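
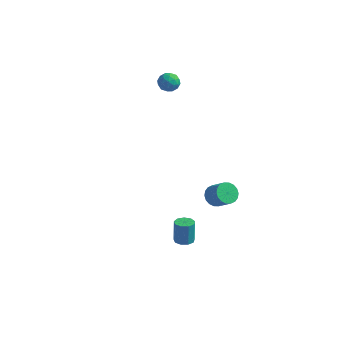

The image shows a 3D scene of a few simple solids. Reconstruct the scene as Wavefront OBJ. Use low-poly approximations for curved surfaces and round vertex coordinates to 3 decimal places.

v -2.364 4.624 3.936
v -1.834 4.211 3.763
v -3.066 3.749 3.877
v -2.536 3.336 3.704
v -2.575 3.599 4.344
v -2.142 4.14 4.381
v -2.758 3.82 3.259
v -2.325 4.361 3.296
v -2.078 3.714 3.344
v -1.965 3.578 4.016
v -2.935 4.382 3.624
v -2.822 4.246 4.296
v -2.038 4.494 3.855
v -2.862 3.466 3.785
v -2.886 3.621 4.162
v -2.574 3.378 4.06
v -2.219 4.453 4.218
v -1.907 4.21 4.117
v -2.343 3.85 4.458
v -2.993 3.75 3.523
v -2.681 3.507 3.422
v -2.326 4.582 3.58
v -2.014 4.339 3.478
v -2.557 4.11 3.182
v -1.869 3.959 3.507
v -2.281 3.445 3.472
v -2.412 3.73 3.211
v -2.157 4.047 3.232
v -1.803 3.879 3.902
v -2.215 3.365 3.867
v -2.239 3.52 4.243
v -1.984 3.838 4.265
v -1.946 3.587 3.655
v -2.685 4.595 3.773
v -3.097 4.081 3.738
v -2.916 4.122 3.375
v -2.661 4.44 3.397
v -2.619 4.515 4.168
v -3.031 4.001 4.133
v -2.743 3.913 4.408
v -2.488 4.23 4.429
v -2.954 4.373 3.985
v 2.517 -3.241 -2.751
v 2.951 -2.872 -2.776
v 2.857 -2.67 -1.434
v 2.423 -3.039 -1.409
v 2.613 -2.684 -2.828
v 2.519 -2.483 -1.486
v 2.23 -2.757 -2.843
v 2.136 -2.556 -1.502
v 1.981 -3.056 -2.816
v 1.888 -2.855 -1.474
v 1.984 -3.442 -2.758
v 1.89 -3.24 -1.416
v 2.235 -3.733 -2.697
v 2.141 -3.532 -1.355
v 2.618 -3.794 -2.661
v 2.525 -3.593 -1.319
v 2.954 -3.596 -2.667
v 2.861 -3.395 -1.325
v 3.085 -3.232 -2.712
v 2.992 -3.031 -1.371
v 1.037 3.167 -4.267
v 1.45 3.723 -4.529
v 2.375 3.429 -3.694
v 1.963 2.873 -3.433
v 1.277 3.867 -4.287
v 2.203 3.573 -3.453
v 1.058 3.871 -4.042
v 1.983 3.578 -3.208
v 0.834 3.737 -3.841
v 1.759 3.443 -3.007
v 0.651 3.489 -3.725
v 1.576 3.196 -2.891
v 0.544 3.178 -3.716
v 1.469 2.884 -2.882
v 0.535 2.864 -3.816
v 1.46 2.571 -2.982
v 0.625 2.611 -4.006
v 1.55 2.317 -3.171
v 0.797 2.467 -4.247
v 1.723 2.173 -3.413
v 1.017 2.462 -4.492
v 1.942 2.169 -3.658
v 1.241 2.597 -4.693
v 2.166 2.303 -3.859
v 1.424 2.844 -4.809
v 2.349 2.551 -3.975
v 1.531 3.156 -4.818
v 2.456 2.862 -3.984
v 1.54 3.469 -4.718
v 2.465 3.176 -3.884
f 1 38 17
f 38 12 41
f 17 41 6
f 38 41 17
f 1 17 13
f 17 6 18
f 13 18 2
f 17 18 13
f 1 13 22
f 13 2 23
f 22 23 8
f 13 23 22
f 1 22 34
f 22 8 37
f 34 37 11
f 22 37 34
f 1 34 38
f 34 11 42
f 38 42 12
f 34 42 38
f 2 18 29
f 18 6 32
f 29 32 10
f 18 32 29
f 6 41 19
f 41 12 40
f 19 40 5
f 41 40 19
f 12 42 39
f 42 11 35
f 39 35 3
f 42 35 39
f 11 37 36
f 37 8 24
f 36 24 7
f 37 24 36
f 8 23 28
f 23 2 25
f 28 25 9
f 23 25 28
f 4 30 16
f 30 10 31
f 16 31 5
f 30 31 16
f 4 16 14
f 16 5 15
f 14 15 3
f 16 15 14
f 4 14 21
f 14 3 20
f 21 20 7
f 14 20 21
f 4 21 26
f 21 7 27
f 26 27 9
f 21 27 26
f 4 26 30
f 26 9 33
f 30 33 10
f 26 33 30
f 5 31 19
f 31 10 32
f 19 32 6
f 31 32 19
f 3 15 39
f 15 5 40
f 39 40 12
f 15 40 39
f 7 20 36
f 20 3 35
f 36 35 11
f 20 35 36
f 9 27 28
f 27 7 24
f 28 24 8
f 27 24 28
f 10 33 29
f 33 9 25
f 29 25 2
f 33 25 29
f 44 43 47
f 44 47 45
f 45 47 48
f 45 48 46
f 47 43 49
f 47 49 48
f 48 49 50
f 48 50 46
f 49 43 51
f 49 51 50
f 50 51 52
f 50 52 46
f 51 43 53
f 51 53 52
f 52 53 54
f 52 54 46
f 53 43 55
f 53 55 54
f 54 55 56
f 54 56 46
f 55 43 57
f 55 57 56
f 56 57 58
f 56 58 46
f 57 43 59
f 57 59 58
f 58 59 60
f 58 60 46
f 59 43 61
f 59 61 60
f 60 61 62
f 60 62 46
f 61 43 44
f 61 44 62
f 62 44 45
f 62 45 46
f 64 63 67
f 64 67 65
f 65 67 68
f 65 68 66
f 67 63 69
f 67 69 68
f 68 69 70
f 68 70 66
f 69 63 71
f 69 71 70
f 70 71 72
f 70 72 66
f 71 63 73
f 71 73 72
f 72 73 74
f 72 74 66
f 73 63 75
f 73 75 74
f 74 75 76
f 74 76 66
f 75 63 77
f 75 77 76
f 76 77 78
f 76 78 66
f 77 63 79
f 77 79 78
f 78 79 80
f 78 80 66
f 79 63 81
f 79 81 80
f 80 81 82
f 80 82 66
f 81 63 83
f 81 83 82
f 82 83 84
f 82 84 66
f 83 63 85
f 83 85 84
f 84 85 86
f 84 86 66
f 85 63 87
f 85 87 86
f 86 87 88
f 86 88 66
f 87 63 89
f 87 89 88
f 88 89 90
f 88 90 66
f 89 63 91
f 89 91 90
f 90 91 92
f 90 92 66
f 91 63 64
f 91 64 92
f 92 64 65
f 92 65 66



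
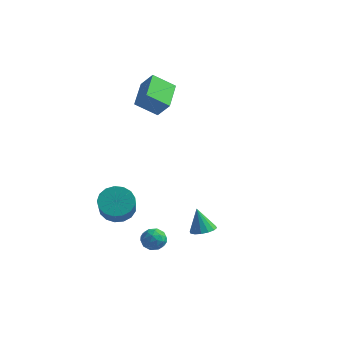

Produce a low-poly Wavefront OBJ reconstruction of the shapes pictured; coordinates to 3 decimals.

v -4.01 1.649 3.534
v -3.231 1.62 4.473
v -4.645 3.476 4.117
v -3.865 3.447 5.055
v -2.915 2.313 2.645
v -2.135 2.284 3.583
v -3.549 4.14 3.227
v -2.77 4.111 4.166
v 3.305 -3.941 -1.187
v 3.978 -4.03 -0.948
v 2.835 -3.799 0.187
v 3.942 -3.663 -0.998
v 3.735 -3.37 -1.099
v 3.413 -3.23 -1.224
v 3.062 -3.281 -1.339
v 2.776 -3.508 -1.413
v 2.632 -3.852 -1.427
v 2.668 -4.219 -1.376
v 2.876 -4.512 -1.275
v 3.198 -4.652 -1.151
v 3.549 -4.601 -1.036
v 3.834 -4.374 -0.962
v -3.233 -1.593 -2.779
v -2.778 -0.807 -2.293
v -2.072 -2.082 -0.894
v -2.527 -2.867 -1.381
v -3.226 -0.829 -2.088
v -2.52 -2.104 -0.689
v -3.675 -1.027 -2.041
v -2.969 -2.302 -0.642
v -4.023 -1.354 -2.163
v -3.317 -2.629 -0.764
v -4.19 -1.736 -2.427
v -3.484 -3.011 -1.028
v -4.138 -2.084 -2.771
v -3.432 -3.359 -1.372
v -3.878 -2.321 -3.117
v -3.172 -3.596 -1.719
v -3.471 -2.39 -3.386
v -2.765 -3.665 -1.987
v -3.009 -2.277 -3.516
v -2.303 -3.552 -2.117
v -2.598 -2.007 -3.477
v -1.893 -3.282 -2.078
v -2.333 -1.642 -3.278
v -1.627 -2.917 -1.879
v -2.274 -1.266 -2.965
v -1.568 -2.54 -1.566
v -2.435 -0.964 -2.61
v -1.729 -2.239 -1.211
v -0.287 -3.012 -2.791
v 0.27 -2.753 -3.234
v -0.09 -4.147 -3.206
v 0.467 -3.888 -3.649
v 0.554 -3.896 -2.897
v 0.432 -3.194 -2.64
v -0.252 -3.706 -3.8
v -0.374 -3.004 -3.543
v 0.292 -3.182 -3.857
v 0.79 -3.299 -3.299
v -0.61 -3.601 -3.141
v -0.112 -3.718 -2.583
v -0.026 -2.783 -2.976
v 0.206 -4.117 -3.464
v 0.257 -4.122 -3.022
v 0.585 -3.97 -3.282
v 0.069 -3.042 -2.627
v 0.396 -2.89 -2.887
v 0.563 -3.562 -2.689
v -0.216 -4.01 -3.553
v 0.111 -3.858 -3.813
v -0.405 -2.93 -3.158
v -0.077 -2.778 -3.418
v -0.383 -3.338 -3.751
v 0.314 -2.883 -3.602
v 0.431 -3.55 -3.846
v 0.008 -3.443 -3.935
v -0.064 -3.03 -3.784
v 0.607 -2.952 -3.274
v 0.723 -3.619 -3.518
v 0.774 -3.623 -3.076
v 0.702 -3.211 -2.925
v 0.62 -3.204 -3.641
v -0.543 -3.281 -2.922
v -0.427 -3.948 -3.166
v -0.522 -3.689 -3.515
v -0.594 -3.277 -3.364
v -0.251 -3.35 -2.594
v -0.134 -4.017 -2.838
v 0.244 -3.87 -2.656
v 0.172 -3.457 -2.505
v -0.44 -3.696 -2.799
f 2 4 1
f 5 2 1
f 1 4 3
f 3 5 1
f 2 8 4
f 6 2 5
f 6 8 2
f 4 8 3
f 7 5 3
f 3 8 7
f 7 6 5
f 8 6 7
f 10 9 12
f 10 12 11
f 12 9 13
f 12 13 11
f 13 9 14
f 13 14 11
f 14 9 15
f 14 15 11
f 15 9 16
f 15 16 11
f 16 9 17
f 16 17 11
f 17 9 18
f 17 18 11
f 18 9 19
f 18 19 11
f 19 9 20
f 19 20 11
f 20 9 21
f 20 21 11
f 21 9 22
f 21 22 11
f 22 9 10
f 22 10 11
f 24 23 27
f 24 27 25
f 25 27 28
f 25 28 26
f 27 23 29
f 27 29 28
f 28 29 30
f 28 30 26
f 29 23 31
f 29 31 30
f 30 31 32
f 30 32 26
f 31 23 33
f 31 33 32
f 32 33 34
f 32 34 26
f 33 23 35
f 33 35 34
f 34 35 36
f 34 36 26
f 35 23 37
f 35 37 36
f 36 37 38
f 36 38 26
f 37 23 39
f 37 39 38
f 38 39 40
f 38 40 26
f 39 23 41
f 39 41 40
f 40 41 42
f 40 42 26
f 41 23 43
f 41 43 42
f 42 43 44
f 42 44 26
f 43 23 45
f 43 45 44
f 44 45 46
f 44 46 26
f 45 23 47
f 45 47 46
f 46 47 48
f 46 48 26
f 47 23 49
f 47 49 48
f 48 49 50
f 48 50 26
f 49 23 24
f 49 24 50
f 50 24 25
f 50 25 26
f 51 88 67
f 88 62 91
f 67 91 56
f 88 91 67
f 51 67 63
f 67 56 68
f 63 68 52
f 67 68 63
f 51 63 72
f 63 52 73
f 72 73 58
f 63 73 72
f 51 72 84
f 72 58 87
f 84 87 61
f 72 87 84
f 51 84 88
f 84 61 92
f 88 92 62
f 84 92 88
f 52 68 79
f 68 56 82
f 79 82 60
f 68 82 79
f 56 91 69
f 91 62 90
f 69 90 55
f 91 90 69
f 62 92 89
f 92 61 85
f 89 85 53
f 92 85 89
f 61 87 86
f 87 58 74
f 86 74 57
f 87 74 86
f 58 73 78
f 73 52 75
f 78 75 59
f 73 75 78
f 54 80 66
f 80 60 81
f 66 81 55
f 80 81 66
f 54 66 64
f 66 55 65
f 64 65 53
f 66 65 64
f 54 64 71
f 64 53 70
f 71 70 57
f 64 70 71
f 54 71 76
f 71 57 77
f 76 77 59
f 71 77 76
f 54 76 80
f 76 59 83
f 80 83 60
f 76 83 80
f 55 81 69
f 81 60 82
f 69 82 56
f 81 82 69
f 53 65 89
f 65 55 90
f 89 90 62
f 65 90 89
f 57 70 86
f 70 53 85
f 86 85 61
f 70 85 86
f 59 77 78
f 77 57 74
f 78 74 58
f 77 74 78
f 60 83 79
f 83 59 75
f 79 75 52
f 83 75 79



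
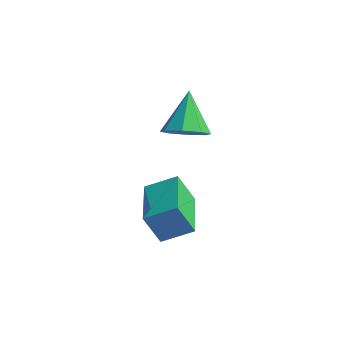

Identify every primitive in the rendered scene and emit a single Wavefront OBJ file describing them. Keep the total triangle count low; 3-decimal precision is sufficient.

v 0.407 -3.463 -1.186
v 0.238 -3.844 -0.354
v -0.884 -2.516 -1.013
v -1.053 -2.898 -0.182
v 0.913 -2.842 -0.798
v 0.744 -3.224 0.033
v -0.378 -1.896 -0.626
v -0.547 -2.277 0.206
v -2.545 -0.584 0.351
v -2.088 -0.122 0.358
v -3.075 -0.076 1.509
v -2.496 0.018 0.11
v -2.933 -0.195 0.003
v -3.143 -0.636 0.101
v -3.002 -1.046 0.345
v -2.594 -1.185 0.593
v -2.157 -0.972 0.699
v -1.948 -0.532 0.602
f 2 4 1
f 5 2 1
f 1 4 3
f 3 5 1
f 2 8 4
f 6 2 5
f 6 8 2
f 4 8 3
f 7 5 3
f 3 8 7
f 7 6 5
f 8 6 7
f 10 9 12
f 10 12 11
f 12 9 13
f 12 13 11
f 13 9 14
f 13 14 11
f 14 9 15
f 14 15 11
f 15 9 16
f 15 16 11
f 16 9 17
f 16 17 11
f 17 9 18
f 17 18 11
f 18 9 10
f 18 10 11



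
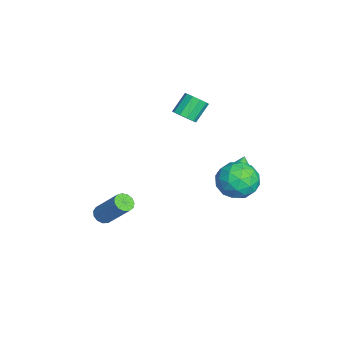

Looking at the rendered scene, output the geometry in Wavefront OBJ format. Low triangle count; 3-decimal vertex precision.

v 0.341 -4.019 -4.356
v 0.821 -4.298 -4.43
v 1.679 -3.239 -2.859
v 1.199 -2.961 -2.784
v 0.838 -4.041 -4.613
v 1.696 -2.982 -3.042
v 0.697 -3.777 -4.713
v 1.555 -2.718 -3.142
v 0.443 -3.59 -4.701
v 1.301 -2.531 -3.129
v 0.156 -3.54 -4.578
v 1.015 -2.481 -3.007
v -0.071 -3.642 -4.385
v 0.787 -2.583 -2.814
v -0.168 -3.863 -4.183
v 0.69 -2.805 -2.611
v -0.104 -4.135 -4.035
v 0.755 -3.076 -2.464
v 0.102 -4.369 -3.989
v 0.96 -3.311 -2.418
v 0.384 -4.493 -4.06
v 1.242 -3.434 -2.489
v 0.652 -4.466 -4.224
v 1.51 -3.407 -2.653
v -0.945 2.56 -2.649
v -0.152 3.218 -2.509
v -1.455 2.92 -1.451
v -0.497 3.494 -2.738
v -0.944 3.556 -2.947
v -1.392 3.391 -3.088
v -1.737 3.035 -3.128
v -1.901 2.57 -3.058
v -1.846 2.103 -2.895
v -1.585 1.741 -2.675
v -1.177 1.566 -2.449
v -0.716 1.62 -2.269
v -0.308 1.888 -2.176
v -0.045 2.311 -2.191
v 0.011 2.791 -2.311
v -1.147 -0.056 1.704
v -0.658 0.386 1.734
v -1.284 1.018 2.626
v -1.773 0.576 2.596
v -0.926 0.514 1.455
v -1.553 1.146 2.347
v -1.279 0.424 1.271
v -1.905 1.056 2.163
v -1.581 0.151 1.252
v -2.208 0.783 2.144
v -1.717 -0.201 1.406
v -2.344 0.431 2.298
v -1.636 -0.498 1.674
v -2.262 0.134 2.566
v -1.367 -0.626 1.953
v -1.994 0.006 2.845
v -1.015 -0.536 2.137
v -1.641 0.096 3.029
v -0.712 -0.263 2.156
v -1.339 0.369 3.048
v -0.576 0.089 2.002
v -1.203 0.721 2.894
v 1.201 2.873 -1.061
v 2.156 3.446 -0.839
v 1.944 1.354 -0.341
v 2.899 1.927 -0.119
v 1.949 2.161 0.458
v 1.49 3.099 0.013
v 2.61 1.701 -1.193
v 2.151 2.639 -1.638
v 3.027 2.721 -0.921
v 2.619 3.005 0.1
v 1.481 1.795 -1.28
v 1.073 2.079 -0.259
v 1.613 3.293 -1.013
v 2.487 1.507 -0.167
v 1.928 1.645 0.172
v 2.49 1.981 0.303
v 1.222 3.089 -0.512
v 1.783 3.426 -0.382
v 1.662 2.67 0.381
v 2.317 1.374 -0.798
v 2.878 1.711 -0.668
v 1.61 2.819 -1.483
v 2.172 3.155 -1.352
v 2.438 2.13 -1.561
v 2.687 3.203 -0.931
v 3.123 2.311 -0.507
v 2.953 2.178 -1.139
v 2.683 2.729 -1.401
v 2.447 3.37 -0.331
v 2.883 2.478 0.093
v 2.325 2.615 0.432
v 2.055 3.167 0.17
v 2.958 2.945 -0.379
v 1.217 2.322 -1.273
v 1.653 1.43 -0.849
v 2.045 1.633 -1.35
v 1.775 2.185 -1.612
v 0.977 2.489 -0.673
v 1.413 1.597 -0.249
v 1.417 2.071 0.221
v 1.147 2.622 -0.041
v 1.142 1.855 -0.801
f 2 1 5
f 2 5 3
f 3 5 6
f 3 6 4
f 5 1 7
f 5 7 6
f 6 7 8
f 6 8 4
f 7 1 9
f 7 9 8
f 8 9 10
f 8 10 4
f 9 1 11
f 9 11 10
f 10 11 12
f 10 12 4
f 11 1 13
f 11 13 12
f 12 13 14
f 12 14 4
f 13 1 15
f 13 15 14
f 14 15 16
f 14 16 4
f 15 1 17
f 15 17 16
f 16 17 18
f 16 18 4
f 17 1 19
f 17 19 18
f 18 19 20
f 18 20 4
f 19 1 21
f 19 21 20
f 20 21 22
f 20 22 4
f 21 1 23
f 21 23 22
f 22 23 24
f 22 24 4
f 23 1 2
f 23 2 24
f 24 2 3
f 24 3 4
f 26 25 28
f 26 28 27
f 28 25 29
f 28 29 27
f 29 25 30
f 29 30 27
f 30 25 31
f 30 31 27
f 31 25 32
f 31 32 27
f 32 25 33
f 32 33 27
f 33 25 34
f 33 34 27
f 34 25 35
f 34 35 27
f 35 25 36
f 35 36 27
f 36 25 37
f 36 37 27
f 37 25 38
f 37 38 27
f 38 25 39
f 38 39 27
f 39 25 26
f 39 26 27
f 41 40 44
f 41 44 42
f 42 44 45
f 42 45 43
f 44 40 46
f 44 46 45
f 45 46 47
f 45 47 43
f 46 40 48
f 46 48 47
f 47 48 49
f 47 49 43
f 48 40 50
f 48 50 49
f 49 50 51
f 49 51 43
f 50 40 52
f 50 52 51
f 51 52 53
f 51 53 43
f 52 40 54
f 52 54 53
f 53 54 55
f 53 55 43
f 54 40 56
f 54 56 55
f 55 56 57
f 55 57 43
f 56 40 58
f 56 58 57
f 57 58 59
f 57 59 43
f 58 40 60
f 58 60 59
f 59 60 61
f 59 61 43
f 60 40 41
f 60 41 61
f 61 41 42
f 61 42 43
f 62 99 78
f 99 73 102
f 78 102 67
f 99 102 78
f 62 78 74
f 78 67 79
f 74 79 63
f 78 79 74
f 62 74 83
f 74 63 84
f 83 84 69
f 74 84 83
f 62 83 95
f 83 69 98
f 95 98 72
f 83 98 95
f 62 95 99
f 95 72 103
f 99 103 73
f 95 103 99
f 63 79 90
f 79 67 93
f 90 93 71
f 79 93 90
f 67 102 80
f 102 73 101
f 80 101 66
f 102 101 80
f 73 103 100
f 103 72 96
f 100 96 64
f 103 96 100
f 72 98 97
f 98 69 85
f 97 85 68
f 98 85 97
f 69 84 89
f 84 63 86
f 89 86 70
f 84 86 89
f 65 91 77
f 91 71 92
f 77 92 66
f 91 92 77
f 65 77 75
f 77 66 76
f 75 76 64
f 77 76 75
f 65 75 82
f 75 64 81
f 82 81 68
f 75 81 82
f 65 82 87
f 82 68 88
f 87 88 70
f 82 88 87
f 65 87 91
f 87 70 94
f 91 94 71
f 87 94 91
f 66 92 80
f 92 71 93
f 80 93 67
f 92 93 80
f 64 76 100
f 76 66 101
f 100 101 73
f 76 101 100
f 68 81 97
f 81 64 96
f 97 96 72
f 81 96 97
f 70 88 89
f 88 68 85
f 89 85 69
f 88 85 89
f 71 94 90
f 94 70 86
f 90 86 63
f 94 86 90



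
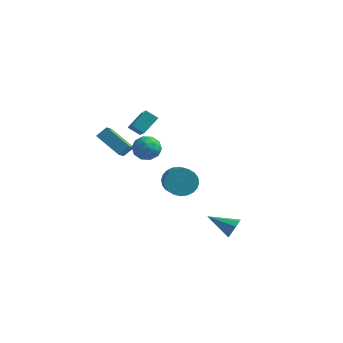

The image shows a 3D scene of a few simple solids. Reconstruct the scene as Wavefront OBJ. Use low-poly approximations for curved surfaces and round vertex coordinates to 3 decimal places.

v -1.029 -2.191 3.467
v -0.225 -1.966 3.785
v -0.855 -3.534 3.975
v -0.051 -3.309 4.293
v -0.789 -2.967 4.663
v -0.897 -2.137 4.349
v -0.183 -3.363 3.411
v -0.291 -2.533 3.097
v 0.298 -2.69 3.751
v -0.077 -2.446 4.524
v -1.003 -3.054 3.236
v -1.378 -2.81 4.009
v -0.643 -1.961 3.581
v -0.437 -3.539 4.179
v -0.871 -3.338 4.396
v -0.399 -3.206 4.583
v -1.037 -2.062 3.912
v -0.565 -1.929 4.1
v -0.896 -2.517 4.616
v -0.515 -3.571 3.66
v -0.043 -3.438 3.848
v -0.681 -2.294 3.177
v -0.209 -2.162 3.364
v -0.184 -2.983 3.144
v 0.138 -2.254 3.748
v 0.24 -3.043 4.047
v 0.162 -3.075 3.528
v 0.099 -2.587 3.344
v -0.083 -2.11 4.203
v 0.02 -2.899 4.502
v -0.414 -2.699 4.719
v -0.477 -2.211 4.534
v 0.225 -2.536 4.183
v -1.1 -2.601 3.258
v -0.997 -3.39 3.557
v -0.603 -3.289 3.226
v -0.666 -2.801 3.041
v -1.32 -2.457 3.713
v -1.218 -3.246 4.012
v -1.179 -2.913 4.416
v -1.242 -2.425 4.232
v -1.305 -2.964 3.577
v -0.54 0.894 -0.704
v -0.051 0.693 -1.553
v 0.949 -0.714 -0.645
v 0.46 -0.514 0.204
v 0.182 0.962 -1.393
v 1.182 -0.445 -0.485
v 0.305 1.22 -1.127
v 1.305 -0.187 -0.22
v 0.3 1.429 -0.798
v 1.299 0.022 0.11
v 0.166 1.556 -0.454
v 1.166 0.149 0.454
v -0.075 1.582 -0.148
v 0.925 0.175 0.76
v -0.386 1.504 0.073
v 0.613 0.097 0.981
v -0.721 1.332 0.176
v 0.278 -0.075 1.084
v -1.029 1.094 0.145
v -0.029 -0.313 1.053
v -1.262 0.825 -0.015
v -0.262 -0.582 0.893
v -1.385 0.567 -0.28
v -0.385 -0.84 0.627
v -1.379 0.358 -0.61
v -0.38 -1.049 0.298
v -1.246 0.231 -0.954
v -0.246 -1.176 -0.046
v -1.005 0.205 -1.26
v -0.005 -1.202 -0.352
v -0.693 0.283 -1.481
v 0.306 -1.124 -0.573
v -0.358 0.455 -1.584
v 0.641 -0.952 -0.676
v -3.113 -1.517 1.992
v -4.791 -1.217 2.939
v -3.3 -0.654 1.387
v -4.978 -0.355 2.334
v -2.702 -1.025 2.566
v -4.38 -0.726 3.513
v -2.889 -0.163 1.961
v -4.567 0.137 2.908
v -4.727 2.243 1.969
v -3.698 0.979 3.039
v -4.366 3.27 2.834
v -3.337 2.006 3.904
v -3.983 2.414 1.456
v -2.954 1.15 2.526
v -3.622 3.441 2.321
v -2.593 2.177 3.391
v 4.366 -1.471 -1.977
v 4.661 -1.899 -1.479
v 2.794 -1.749 -1.283
v 4.65 -1.434 -1.317
v 4.506 -0.986 -1.463
v 4.297 -0.765 -1.85
v 4.119 -0.875 -2.297
v 4.057 -1.263 -2.593
v 4.139 -1.749 -2.601
v 4.328 -2.104 -2.317
v 4.534 -2.163 -1.874
f 1 38 17
f 38 12 41
f 17 41 6
f 38 41 17
f 1 17 13
f 17 6 18
f 13 18 2
f 17 18 13
f 1 13 22
f 13 2 23
f 22 23 8
f 13 23 22
f 1 22 34
f 22 8 37
f 34 37 11
f 22 37 34
f 1 34 38
f 34 11 42
f 38 42 12
f 34 42 38
f 2 18 29
f 18 6 32
f 29 32 10
f 18 32 29
f 6 41 19
f 41 12 40
f 19 40 5
f 41 40 19
f 12 42 39
f 42 11 35
f 39 35 3
f 42 35 39
f 11 37 36
f 37 8 24
f 36 24 7
f 37 24 36
f 8 23 28
f 23 2 25
f 28 25 9
f 23 25 28
f 4 30 16
f 30 10 31
f 16 31 5
f 30 31 16
f 4 16 14
f 16 5 15
f 14 15 3
f 16 15 14
f 4 14 21
f 14 3 20
f 21 20 7
f 14 20 21
f 4 21 26
f 21 7 27
f 26 27 9
f 21 27 26
f 4 26 30
f 26 9 33
f 30 33 10
f 26 33 30
f 5 31 19
f 31 10 32
f 19 32 6
f 31 32 19
f 3 15 39
f 15 5 40
f 39 40 12
f 15 40 39
f 7 20 36
f 20 3 35
f 36 35 11
f 20 35 36
f 9 27 28
f 27 7 24
f 28 24 8
f 27 24 28
f 10 33 29
f 33 9 25
f 29 25 2
f 33 25 29
f 44 43 47
f 44 47 45
f 45 47 48
f 45 48 46
f 47 43 49
f 47 49 48
f 48 49 50
f 48 50 46
f 49 43 51
f 49 51 50
f 50 51 52
f 50 52 46
f 51 43 53
f 51 53 52
f 52 53 54
f 52 54 46
f 53 43 55
f 53 55 54
f 54 55 56
f 54 56 46
f 55 43 57
f 55 57 56
f 56 57 58
f 56 58 46
f 57 43 59
f 57 59 58
f 58 59 60
f 58 60 46
f 59 43 61
f 59 61 60
f 60 61 62
f 60 62 46
f 61 43 63
f 61 63 62
f 62 63 64
f 62 64 46
f 63 43 65
f 63 65 64
f 64 65 66
f 64 66 46
f 65 43 67
f 65 67 66
f 66 67 68
f 66 68 46
f 67 43 69
f 67 69 68
f 68 69 70
f 68 70 46
f 69 43 71
f 69 71 70
f 70 71 72
f 70 72 46
f 71 43 73
f 71 73 72
f 72 73 74
f 72 74 46
f 73 43 75
f 73 75 74
f 74 75 76
f 74 76 46
f 75 43 44
f 75 44 76
f 76 44 45
f 76 45 46
f 78 80 77
f 81 78 77
f 77 80 79
f 79 81 77
f 78 84 80
f 82 78 81
f 82 84 78
f 80 84 79
f 83 81 79
f 79 84 83
f 83 82 81
f 84 82 83
f 86 88 85
f 89 86 85
f 85 88 87
f 87 89 85
f 86 92 88
f 90 86 89
f 90 92 86
f 88 92 87
f 91 89 87
f 87 92 91
f 91 90 89
f 92 90 91
f 94 93 96
f 94 96 95
f 96 93 97
f 96 97 95
f 97 93 98
f 97 98 95
f 98 93 99
f 98 99 95
f 99 93 100
f 99 100 95
f 100 93 101
f 100 101 95
f 101 93 102
f 101 102 95
f 102 93 103
f 102 103 95
f 103 93 94
f 103 94 95



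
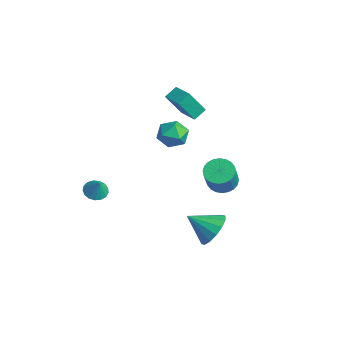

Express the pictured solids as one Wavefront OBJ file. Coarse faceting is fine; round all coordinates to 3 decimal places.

v -2.834 1.661 1.718
v -2.928 0.739 3.215
v -2.99 2.385 2.155
v -3.084 1.464 3.651
v -1.636 1.816 1.889
v -1.73 0.895 3.385
v -1.792 2.541 2.325
v -1.886 1.619 3.822
v -1.433 1.029 1.227
v -0.583 0.695 1.022
v -1.677 -0.155 2.138
v -0.827 -0.489 1.933
v -0.913 0.291 2.443
v -0.762 1.023 1.88
v -1.498 -0.483 1.28
v -1.347 0.249 0.717
v -0.623 -0.239 1.055
v -0.262 0.239 1.773
v -1.998 0.301 1.387
v -1.637 0.779 2.105
v -3.484 -3.117 -3.374
v -2.953 -2.77 -3.669
v -2.976 -3.123 -2.466
v -3.153 -2.527 -3.555
v -3.43 -2.419 -3.399
v -3.719 -2.471 -3.237
v -3.954 -2.671 -3.107
v -4.081 -2.973 -3.038
v -4.072 -3.308 -3.045
v -3.928 -3.599 -3.128
v -3.683 -3.779 -3.267
v -3.392 -3.808 -3.43
v -3.122 -3.679 -3.581
v -2.935 -3.42 -3.684
v -2.874 -3.092 -3.716
v -1.116 3.248 -3.169
v -0.702 2.629 -3.618
v -0.011 2.032 -2.161
v -0.424 2.652 -1.711
v -0.473 2.879 -3.625
v 0.218 2.283 -2.167
v -0.342 3.186 -3.561
v 0.349 2.589 -2.104
v -0.328 3.502 -3.438
v 0.363 2.905 -1.981
v -0.435 3.779 -3.274
v 0.256 3.183 -1.817
v -0.645 3.976 -3.094
v 0.046 3.38 -1.636
v -0.927 4.062 -2.926
v -0.236 3.465 -1.468
v -1.237 4.024 -2.794
v -0.546 3.427 -1.336
v -1.529 3.868 -2.719
v -0.838 3.271 -1.262
v -1.758 3.617 -2.713
v -1.067 3.021 -1.255
v -1.889 3.311 -2.776
v -1.198 2.714 -1.319
v -1.903 2.995 -2.899
v -1.212 2.398 -1.442
v -1.796 2.717 -3.063
v -1.105 2.121 -1.606
v -1.586 2.52 -3.244
v -0.895 1.924 -1.786
v -1.304 2.435 -3.412
v -0.613 1.838 -1.954
v -0.994 2.473 -3.544
v -0.303 1.876 -2.086
v 2.209 0.932 -3.971
v 3.157 0.594 -3.551
v 1.391 -0.192 -3.029
v 2.984 1.007 -3.208
v 2.604 1.4 -3.069
v 2.118 1.668 -3.172
v 1.657 1.739 -3.489
v 1.343 1.593 -3.935
v 1.262 1.271 -4.39
v 1.434 0.858 -4.734
v 1.815 0.465 -4.873
v 2.3 0.197 -4.77
v 2.762 0.126 -4.453
v 3.075 0.272 -4.007
f 2 4 1
f 5 2 1
f 1 4 3
f 3 5 1
f 2 8 4
f 6 2 5
f 6 8 2
f 4 8 3
f 7 5 3
f 3 8 7
f 7 6 5
f 8 6 7
f 9 20 14
f 9 14 10
f 9 10 16
f 9 16 19
f 9 19 20
f 10 14 18
f 14 20 13
f 20 19 11
f 19 16 15
f 16 10 17
f 12 18 13
f 12 13 11
f 12 11 15
f 12 15 17
f 12 17 18
f 13 18 14
f 11 13 20
f 15 11 19
f 17 15 16
f 18 17 10
f 22 21 24
f 22 24 23
f 24 21 25
f 24 25 23
f 25 21 26
f 25 26 23
f 26 21 27
f 26 27 23
f 27 21 28
f 27 28 23
f 28 21 29
f 28 29 23
f 29 21 30
f 29 30 23
f 30 21 31
f 30 31 23
f 31 21 32
f 31 32 23
f 32 21 33
f 32 33 23
f 33 21 34
f 33 34 23
f 34 21 35
f 34 35 23
f 35 21 22
f 35 22 23
f 37 36 40
f 37 40 38
f 38 40 41
f 38 41 39
f 40 36 42
f 40 42 41
f 41 42 43
f 41 43 39
f 42 36 44
f 42 44 43
f 43 44 45
f 43 45 39
f 44 36 46
f 44 46 45
f 45 46 47
f 45 47 39
f 46 36 48
f 46 48 47
f 47 48 49
f 47 49 39
f 48 36 50
f 48 50 49
f 49 50 51
f 49 51 39
f 50 36 52
f 50 52 51
f 51 52 53
f 51 53 39
f 52 36 54
f 52 54 53
f 53 54 55
f 53 55 39
f 54 36 56
f 54 56 55
f 55 56 57
f 55 57 39
f 56 36 58
f 56 58 57
f 57 58 59
f 57 59 39
f 58 36 60
f 58 60 59
f 59 60 61
f 59 61 39
f 60 36 62
f 60 62 61
f 61 62 63
f 61 63 39
f 62 36 64
f 62 64 63
f 63 64 65
f 63 65 39
f 64 36 66
f 64 66 65
f 65 66 67
f 65 67 39
f 66 36 68
f 66 68 67
f 67 68 69
f 67 69 39
f 68 36 37
f 68 37 69
f 69 37 38
f 69 38 39
f 71 70 73
f 71 73 72
f 73 70 74
f 73 74 72
f 74 70 75
f 74 75 72
f 75 70 76
f 75 76 72
f 76 70 77
f 76 77 72
f 77 70 78
f 77 78 72
f 78 70 79
f 78 79 72
f 79 70 80
f 79 80 72
f 80 70 81
f 80 81 72
f 81 70 82
f 81 82 72
f 82 70 83
f 82 83 72
f 83 70 71
f 83 71 72



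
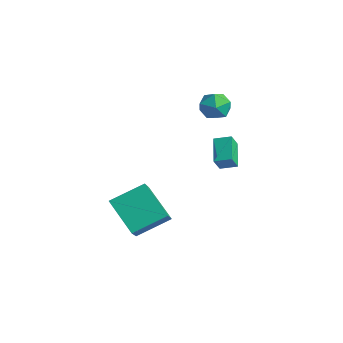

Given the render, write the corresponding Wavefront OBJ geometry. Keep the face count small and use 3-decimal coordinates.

v -3.905 -1.487 -2.577
v -2.979 -2.362 -1.438
v -3.373 0.143 -1.759
v -2.446 -0.732 -0.619
v -2.234 -1.388 -3.861
v -1.307 -2.263 -2.721
v -1.701 0.242 -3.042
v -0.775 -0.633 -1.903
v -2.877 4.052 3.427
v -2.421 4.131 2.674
v -2.799 2.629 3.326
v -2.343 2.708 2.573
v -1.975 2.947 3.339
v -2.023 3.827 3.402
v -3.197 2.933 2.598
v -3.245 3.813 2.661
v -2.619 3.439 2.162
v -1.864 3.448 2.62
v -3.356 3.312 3.38
v -2.601 3.321 3.838
v -1.343 2.722 -0.37
v -1.178 2.237 0.406
v -2.384 3.489 0.331
v -2.218 3.004 1.107
v -0.742 3.316 -0.127
v -0.576 2.831 0.649
v -1.782 4.083 0.574
v -1.617 3.598 1.35
f 2 4 1
f 5 2 1
f 1 4 3
f 3 5 1
f 2 8 4
f 6 2 5
f 6 8 2
f 4 8 3
f 7 5 3
f 3 8 7
f 7 6 5
f 8 6 7
f 9 20 14
f 9 14 10
f 9 10 16
f 9 16 19
f 9 19 20
f 10 14 18
f 14 20 13
f 20 19 11
f 19 16 15
f 16 10 17
f 12 18 13
f 12 13 11
f 12 11 15
f 12 15 17
f 12 17 18
f 13 18 14
f 11 13 20
f 15 11 19
f 17 15 16
f 18 17 10
f 22 24 21
f 25 22 21
f 21 24 23
f 23 25 21
f 22 28 24
f 26 22 25
f 26 28 22
f 24 28 23
f 27 25 23
f 23 28 27
f 27 26 25
f 28 26 27



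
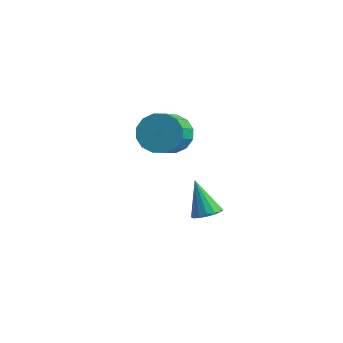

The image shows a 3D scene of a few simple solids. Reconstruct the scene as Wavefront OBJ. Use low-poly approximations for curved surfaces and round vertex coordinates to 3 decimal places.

v -2.704 1.23 2.032
v -1.738 1.547 1.948
v -1.23 0.247 2.883
v -2.196 -0.07 2.968
v -1.923 1.786 2.381
v -1.415 0.486 3.316
v -2.317 1.876 2.72
v -1.809 0.576 3.656
v -2.815 1.793 2.875
v -2.307 0.493 3.811
v -3.283 1.559 2.805
v -2.775 0.26 3.74
v -3.596 1.237 2.527
v -3.088 -0.063 3.462
v -3.67 0.913 2.117
v -3.162 -0.387 3.052
v -3.485 0.674 1.684
v -2.977 -0.626 2.619
v -3.091 0.584 1.344
v -2.583 -0.716 2.28
v -2.593 0.667 1.189
v -2.085 -0.633 2.125
v -2.125 0.9 1.26
v -1.617 -0.399 2.195
v -1.812 1.223 1.538
v -1.304 -0.077 2.473
v -1.33 2.024 -2.855
v -0.862 2.526 -2.672
v -2.21 2.256 -1.245
v -1.132 2.706 -2.845
v -1.454 2.703 -3.021
v -1.744 2.518 -3.153
v -1.922 2.201 -3.205
v -1.941 1.836 -3.163
v -1.797 1.522 -3.038
v -1.528 1.342 -2.865
v -1.205 1.345 -2.689
v -0.916 1.53 -2.557
v -0.737 1.847 -2.506
v -0.718 2.211 -2.548
f 2 1 5
f 2 5 3
f 3 5 6
f 3 6 4
f 5 1 7
f 5 7 6
f 6 7 8
f 6 8 4
f 7 1 9
f 7 9 8
f 8 9 10
f 8 10 4
f 9 1 11
f 9 11 10
f 10 11 12
f 10 12 4
f 11 1 13
f 11 13 12
f 12 13 14
f 12 14 4
f 13 1 15
f 13 15 14
f 14 15 16
f 14 16 4
f 15 1 17
f 15 17 16
f 16 17 18
f 16 18 4
f 17 1 19
f 17 19 18
f 18 19 20
f 18 20 4
f 19 1 21
f 19 21 20
f 20 21 22
f 20 22 4
f 21 1 23
f 21 23 22
f 22 23 24
f 22 24 4
f 23 1 25
f 23 25 24
f 24 25 26
f 24 26 4
f 25 1 2
f 25 2 26
f 26 2 3
f 26 3 4
f 28 27 30
f 28 30 29
f 30 27 31
f 30 31 29
f 31 27 32
f 31 32 29
f 32 27 33
f 32 33 29
f 33 27 34
f 33 34 29
f 34 27 35
f 34 35 29
f 35 27 36
f 35 36 29
f 36 27 37
f 36 37 29
f 37 27 38
f 37 38 29
f 38 27 39
f 38 39 29
f 39 27 40
f 39 40 29
f 40 27 28
f 40 28 29



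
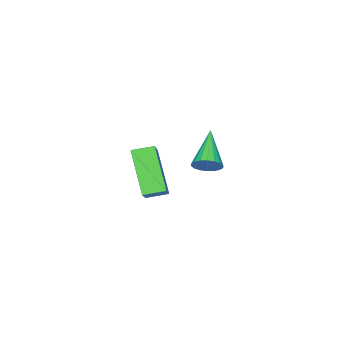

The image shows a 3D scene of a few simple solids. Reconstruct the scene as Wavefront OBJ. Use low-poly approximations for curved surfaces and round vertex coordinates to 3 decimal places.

v 3.639 2.653 -1.243
v 3.865 2.846 -0.816
v 2.581 1.927 -0.357
v 3.709 3.008 -0.869
v 3.539 3.1 -0.997
v 3.389 3.104 -1.173
v 3.289 3.018 -1.363
v 3.258 2.86 -1.529
v 3.302 2.661 -1.639
v 3.414 2.461 -1.67
v 3.57 2.298 -1.617
v 3.74 2.206 -1.49
v 3.89 2.203 -1.313
v 3.99 2.288 -1.123
v 4.021 2.446 -0.957
v 3.976 2.645 -0.847
v 1.381 -0.835 -5.119
v 0.763 -1.882 -3.621
v 2.5 -0.004 -4.077
v 1.881 -1.051 -2.578
v 1.959 -1.409 -5.282
v 1.34 -2.456 -3.783
v 3.077 -0.578 -4.239
v 2.459 -1.625 -2.741
f 2 1 4
f 2 4 3
f 4 1 5
f 4 5 3
f 5 1 6
f 5 6 3
f 6 1 7
f 6 7 3
f 7 1 8
f 7 8 3
f 8 1 9
f 8 9 3
f 9 1 10
f 9 10 3
f 10 1 11
f 10 11 3
f 11 1 12
f 11 12 3
f 12 1 13
f 12 13 3
f 13 1 14
f 13 14 3
f 14 1 15
f 14 15 3
f 15 1 16
f 15 16 3
f 16 1 2
f 16 2 3
f 18 20 17
f 21 18 17
f 17 20 19
f 19 21 17
f 18 24 20
f 22 18 21
f 22 24 18
f 20 24 19
f 23 21 19
f 19 24 23
f 23 22 21
f 24 22 23



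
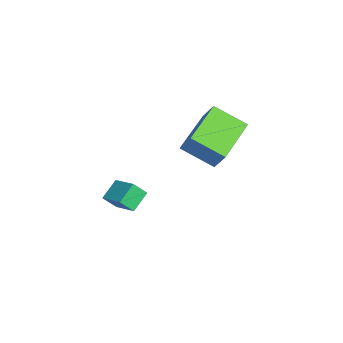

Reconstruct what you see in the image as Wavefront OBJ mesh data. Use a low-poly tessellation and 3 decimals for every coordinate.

v 3.321 3.565 1.629
v 2.736 2.39 2.394
v 1.7 4.73 2.179
v 1.115 3.554 2.945
v 3.825 3.866 2.475
v 3.24 2.69 3.241
v 2.204 5.03 3.026
v 1.619 3.855 3.791
v 0.21 0.369 -2.46
v 0.25 -0.166 -1.853
v -0.353 0.97 -1.893
v -0.312 0.436 -1.286
v 1.192 0.904 -2.054
v 1.233 0.37 -1.447
v 0.63 1.506 -1.487
v 0.67 0.971 -0.88
f 2 4 1
f 5 2 1
f 1 4 3
f 3 5 1
f 2 8 4
f 6 2 5
f 6 8 2
f 4 8 3
f 7 5 3
f 3 8 7
f 7 6 5
f 8 6 7
f 10 12 9
f 13 10 9
f 9 12 11
f 11 13 9
f 10 16 12
f 14 10 13
f 14 16 10
f 12 16 11
f 15 13 11
f 11 16 15
f 15 14 13
f 16 14 15



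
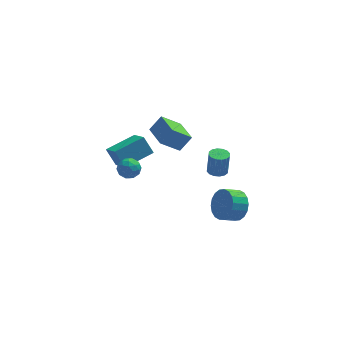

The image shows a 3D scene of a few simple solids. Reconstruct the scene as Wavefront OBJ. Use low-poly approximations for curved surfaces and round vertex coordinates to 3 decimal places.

v 3.541 -3.051 -1.005
v 4.061 -3.669 -0.398
v 3.158 -3.967 0.071
v 2.639 -3.349 -0.535
v 4.054 -3.284 -0.167
v 3.152 -3.582 0.303
v 3.946 -2.853 -0.101
v 3.043 -3.151 0.369
v 3.758 -2.461 -0.214
v 2.855 -2.759 0.255
v 3.526 -2.186 -0.484
v 2.624 -2.484 -0.015
v 3.298 -2.082 -0.857
v 2.396 -2.38 -0.388
v 3.118 -2.17 -1.259
v 2.215 -2.468 -0.79
v 3.022 -2.433 -1.611
v 2.119 -2.731 -1.142
v 3.028 -2.818 -1.843
v 2.126 -3.116 -1.373
v 3.137 -3.249 -1.909
v 2.234 -3.547 -1.439
v 3.325 -3.641 -1.795
v 2.422 -3.939 -1.326
v 3.556 -3.916 -1.525
v 2.654 -4.214 -1.056
v 3.784 -4.02 -1.152
v 2.882 -4.318 -0.683
v 3.965 -3.932 -0.75
v 3.062 -4.23 -0.281
v -2.704 -2.373 2.869
v -2.35 -2.527 2.28
v -2.43 -3.393 3.3
v -2.076 -3.547 2.711
v -1.832 -3.052 3.149
v -2.001 -2.422 2.883
v -2.779 -3.498 2.697
v -2.948 -2.868 2.431
v -2.396 -3.222 2.173
v -1.811 -2.947 2.453
v -2.969 -2.973 3.127
v -2.384 -2.698 3.407
v -2.551 -2.361 2.537
v -2.229 -3.559 3.043
v -2.085 -3.268 3.301
v -1.877 -3.359 2.954
v -2.346 -2.299 2.891
v -2.138 -2.39 2.545
v -1.834 -2.698 3.056
v -2.642 -3.53 3.035
v -2.434 -3.621 2.689
v -2.903 -2.561 2.626
v -2.695 -2.652 2.279
v -2.946 -3.222 2.524
v -2.37 -2.86 2.128
v -2.209 -3.459 2.381
v -2.622 -3.43 2.373
v -2.722 -3.06 2.216
v -2.026 -2.698 2.292
v -1.865 -3.297 2.545
v -1.722 -3.006 2.803
v -1.821 -2.636 2.647
v -2.053 -3.106 2.229
v -2.915 -2.623 3.035
v -2.754 -3.222 3.288
v -2.959 -3.284 2.933
v -3.058 -2.914 2.777
v -2.571 -2.461 3.199
v -2.41 -3.06 3.452
v -2.058 -2.86 3.364
v -2.158 -2.49 3.207
v -2.727 -2.814 3.351
v 3.466 3.935 -3.993
v 4.103 3.976 -4.039
v 4.21 4.027 -2.534
v 3.574 3.985 -2.487
v 3.997 4.29 -4.042
v 4.104 4.34 -2.537
v 3.748 4.508 -4.032
v 3.855 4.559 -2.527
v 3.424 4.573 -4.011
v 3.531 4.624 -2.506
v 3.111 4.467 -3.985
v 3.218 4.517 -2.48
v 2.893 4.218 -3.962
v 3 4.269 -2.456
v 2.83 3.893 -3.946
v 2.937 3.944 -2.441
v 2.936 3.58 -3.943
v 3.043 3.63 -2.438
v 3.185 3.361 -3.953
v 3.292 3.412 -2.448
v 3.509 3.296 -3.974
v 3.616 3.347 -2.469
v 3.822 3.403 -4
v 3.929 3.453 -2.495
v 4.04 3.651 -4.024
v 4.147 3.702 -2.518
v -2.131 2.43 -1.796
v -2.644 2.941 -0.765
v -2.545 3.789 -2.675
v -3.058 4.3 -1.643
v -0.382 3.26 -1.337
v -0.895 3.771 -0.305
v -0.796 4.619 -2.215
v -1.309 5.13 -1.184
v -0.356 0.047 2.201
v 0.345 0.281 3.082
v -0.78 1.68 2.105
v -0.079 1.914 2.986
v 0.779 0.286 1.234
v 1.48 0.52 2.115
v 0.355 1.919 1.138
v 1.056 2.153 2.019
f 2 1 5
f 2 5 3
f 3 5 6
f 3 6 4
f 5 1 7
f 5 7 6
f 6 7 8
f 6 8 4
f 7 1 9
f 7 9 8
f 8 9 10
f 8 10 4
f 9 1 11
f 9 11 10
f 10 11 12
f 10 12 4
f 11 1 13
f 11 13 12
f 12 13 14
f 12 14 4
f 13 1 15
f 13 15 14
f 14 15 16
f 14 16 4
f 15 1 17
f 15 17 16
f 16 17 18
f 16 18 4
f 17 1 19
f 17 19 18
f 18 19 20
f 18 20 4
f 19 1 21
f 19 21 20
f 20 21 22
f 20 22 4
f 21 1 23
f 21 23 22
f 22 23 24
f 22 24 4
f 23 1 25
f 23 25 24
f 24 25 26
f 24 26 4
f 25 1 27
f 25 27 26
f 26 27 28
f 26 28 4
f 27 1 29
f 27 29 28
f 28 29 30
f 28 30 4
f 29 1 2
f 29 2 30
f 30 2 3
f 30 3 4
f 31 68 47
f 68 42 71
f 47 71 36
f 68 71 47
f 31 47 43
f 47 36 48
f 43 48 32
f 47 48 43
f 31 43 52
f 43 32 53
f 52 53 38
f 43 53 52
f 31 52 64
f 52 38 67
f 64 67 41
f 52 67 64
f 31 64 68
f 64 41 72
f 68 72 42
f 64 72 68
f 32 48 59
f 48 36 62
f 59 62 40
f 48 62 59
f 36 71 49
f 71 42 70
f 49 70 35
f 71 70 49
f 42 72 69
f 72 41 65
f 69 65 33
f 72 65 69
f 41 67 66
f 67 38 54
f 66 54 37
f 67 54 66
f 38 53 58
f 53 32 55
f 58 55 39
f 53 55 58
f 34 60 46
f 60 40 61
f 46 61 35
f 60 61 46
f 34 46 44
f 46 35 45
f 44 45 33
f 46 45 44
f 34 44 51
f 44 33 50
f 51 50 37
f 44 50 51
f 34 51 56
f 51 37 57
f 56 57 39
f 51 57 56
f 34 56 60
f 56 39 63
f 60 63 40
f 56 63 60
f 35 61 49
f 61 40 62
f 49 62 36
f 61 62 49
f 33 45 69
f 45 35 70
f 69 70 42
f 45 70 69
f 37 50 66
f 50 33 65
f 66 65 41
f 50 65 66
f 39 57 58
f 57 37 54
f 58 54 38
f 57 54 58
f 40 63 59
f 63 39 55
f 59 55 32
f 63 55 59
f 74 73 77
f 74 77 75
f 75 77 78
f 75 78 76
f 77 73 79
f 77 79 78
f 78 79 80
f 78 80 76
f 79 73 81
f 79 81 80
f 80 81 82
f 80 82 76
f 81 73 83
f 81 83 82
f 82 83 84
f 82 84 76
f 83 73 85
f 83 85 84
f 84 85 86
f 84 86 76
f 85 73 87
f 85 87 86
f 86 87 88
f 86 88 76
f 87 73 89
f 87 89 88
f 88 89 90
f 88 90 76
f 89 73 91
f 89 91 90
f 90 91 92
f 90 92 76
f 91 73 93
f 91 93 92
f 92 93 94
f 92 94 76
f 93 73 95
f 93 95 94
f 94 95 96
f 94 96 76
f 95 73 97
f 95 97 96
f 96 97 98
f 96 98 76
f 97 73 74
f 97 74 98
f 98 74 75
f 98 75 76
f 100 102 99
f 103 100 99
f 99 102 101
f 101 103 99
f 100 106 102
f 104 100 103
f 104 106 100
f 102 106 101
f 105 103 101
f 101 106 105
f 105 104 103
f 106 104 105
f 108 110 107
f 111 108 107
f 107 110 109
f 109 111 107
f 108 114 110
f 112 108 111
f 112 114 108
f 110 114 109
f 113 111 109
f 109 114 113
f 113 112 111
f 114 112 113



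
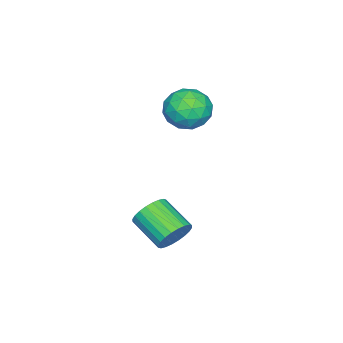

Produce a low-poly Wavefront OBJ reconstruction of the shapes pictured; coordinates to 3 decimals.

v -4.128 -0.372 2.096
v -2.974 -0.414 2.58
v -3.526 -1.546 0.56
v -2.372 -1.588 1.044
v -3.316 -2.167 1.626
v -3.688 -1.442 2.575
v -2.812 -0.518 0.565
v -3.184 0.207 1.514
v -2.161 -0.504 1.633
v -2.473 -1.523 2.289
v -4.027 -0.437 0.851
v -4.339 -1.456 1.507
v -3.604 -0.29 2.473
v -2.896 -1.67 0.667
v -3.451 -2.01 1.009
v -2.773 -2.035 1.294
v -4.024 -0.894 2.47
v -3.346 -0.919 2.755
v -3.547 -1.949 2.194
v -3.154 -1.041 0.385
v -2.476 -1.066 0.67
v -3.727 0.075 1.846
v -3.049 0.05 2.131
v -2.953 -0.011 0.946
v -2.448 -0.368 2.201
v -2.094 -1.057 1.298
v -2.352 -0.429 1.016
v -2.571 -0.003 1.574
v -2.631 -0.966 2.586
v -2.277 -1.656 1.684
v -2.832 -1.997 2.026
v -3.051 -1.57 2.584
v -2.153 -1.019 2.03
v -4.223 -0.304 1.456
v -3.869 -0.994 0.554
v -3.449 -0.39 0.556
v -3.668 0.037 1.114
v -4.406 -0.903 1.842
v -4.052 -1.592 0.939
v -3.929 -1.957 1.566
v -4.148 -1.531 2.124
v -4.347 -0.941 1.11
v 1.055 0.484 -4.021
v 1.422 -0.041 -4.749
v 0.793 -1.649 -3.908
v 0.425 -1.124 -3.179
v 1.716 -0.031 -4.51
v 1.086 -1.638 -3.669
v 1.908 0.057 -4.196
v 1.279 -1.55 -3.355
v 1.971 0.211 -3.856
v 1.341 -1.396 -3.015
v 1.894 0.406 -3.541
v 1.265 -1.201 -2.7
v 1.69 0.613 -3.299
v 1.06 -0.994 -2.458
v 1.388 0.8 -3.166
v 0.759 -0.807 -2.325
v 1.036 0.939 -3.164
v 0.407 -0.668 -2.323
v 0.687 1.009 -3.292
v 0.058 -0.599 -2.451
v 0.394 0.998 -3.531
v -0.236 -0.609 -2.69
v 0.201 0.91 -3.845
v -0.428 -0.697 -3.004
v 0.139 0.756 -4.185
v -0.491 -0.851 -3.344
v 0.215 0.561 -4.5
v -0.414 -1.046 -3.659
v 0.42 0.354 -4.742
v -0.21 -1.253 -3.901
v 0.721 0.167 -4.875
v 0.092 -1.44 -4.034
v 1.073 0.028 -4.877
v 0.444 -1.579 -4.036
f 1 38 17
f 38 12 41
f 17 41 6
f 38 41 17
f 1 17 13
f 17 6 18
f 13 18 2
f 17 18 13
f 1 13 22
f 13 2 23
f 22 23 8
f 13 23 22
f 1 22 34
f 22 8 37
f 34 37 11
f 22 37 34
f 1 34 38
f 34 11 42
f 38 42 12
f 34 42 38
f 2 18 29
f 18 6 32
f 29 32 10
f 18 32 29
f 6 41 19
f 41 12 40
f 19 40 5
f 41 40 19
f 12 42 39
f 42 11 35
f 39 35 3
f 42 35 39
f 11 37 36
f 37 8 24
f 36 24 7
f 37 24 36
f 8 23 28
f 23 2 25
f 28 25 9
f 23 25 28
f 4 30 16
f 30 10 31
f 16 31 5
f 30 31 16
f 4 16 14
f 16 5 15
f 14 15 3
f 16 15 14
f 4 14 21
f 14 3 20
f 21 20 7
f 14 20 21
f 4 21 26
f 21 7 27
f 26 27 9
f 21 27 26
f 4 26 30
f 26 9 33
f 30 33 10
f 26 33 30
f 5 31 19
f 31 10 32
f 19 32 6
f 31 32 19
f 3 15 39
f 15 5 40
f 39 40 12
f 15 40 39
f 7 20 36
f 20 3 35
f 36 35 11
f 20 35 36
f 9 27 28
f 27 7 24
f 28 24 8
f 27 24 28
f 10 33 29
f 33 9 25
f 29 25 2
f 33 25 29
f 44 43 47
f 44 47 45
f 45 47 48
f 45 48 46
f 47 43 49
f 47 49 48
f 48 49 50
f 48 50 46
f 49 43 51
f 49 51 50
f 50 51 52
f 50 52 46
f 51 43 53
f 51 53 52
f 52 53 54
f 52 54 46
f 53 43 55
f 53 55 54
f 54 55 56
f 54 56 46
f 55 43 57
f 55 57 56
f 56 57 58
f 56 58 46
f 57 43 59
f 57 59 58
f 58 59 60
f 58 60 46
f 59 43 61
f 59 61 60
f 60 61 62
f 60 62 46
f 61 43 63
f 61 63 62
f 62 63 64
f 62 64 46
f 63 43 65
f 63 65 64
f 64 65 66
f 64 66 46
f 65 43 67
f 65 67 66
f 66 67 68
f 66 68 46
f 67 43 69
f 67 69 68
f 68 69 70
f 68 70 46
f 69 43 71
f 69 71 70
f 70 71 72
f 70 72 46
f 71 43 73
f 71 73 72
f 72 73 74
f 72 74 46
f 73 43 75
f 73 75 74
f 74 75 76
f 74 76 46
f 75 43 44
f 75 44 76
f 76 44 45
f 76 45 46



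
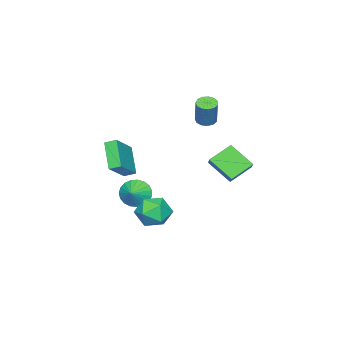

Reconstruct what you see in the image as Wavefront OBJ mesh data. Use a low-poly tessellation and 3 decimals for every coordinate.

v 1.819 1.208 -3.635
v 3.022 1.12 -4.005
v 1.738 -0.82 -3.415
v 2.941 -0.908 -3.785
v 2.661 -0.384 -2.672
v 2.71 0.87 -2.808
v 2.05 -0.57 -4.612
v 2.099 0.684 -4.748
v 3.164 0.021 -4.609
v 3.542 0.136 -3.41
v 1.218 0.164 -4.01
v 1.596 0.279 -2.811
v -1.179 3.356 -1.76
v -1.169 1.785 -0.522
v -2.518 4.048 -0.871
v -2.508 2.478 0.367
v -0.412 3.922 -1.047
v -0.402 2.352 0.191
v -1.751 4.615 -0.158
v -1.741 3.044 1.08
v -0.197 -2.917 -4.065
v 0.349 -3.411 -4.855
v 0.777 -2.623 -3.575
v 0.305 -2.995 -5.018
v 0.175 -2.565 -5.016
v -0.019 -2.196 -4.85
v -0.245 -1.952 -4.548
v -0.462 -1.874 -4.163
v -0.633 -1.977 -3.761
v -0.73 -2.242 -3.411
v -0.734 -2.624 -3.175
v -0.645 -3.056 -3.092
v -0.479 -3.464 -3.178
v -0.264 -3.778 -3.418
v -0.038 -3.943 -3.769
v 0.161 -3.93 -4.171
v 0.297 -3.742 -4.555
v -4.252 -0.3 1.508
v -3.598 -0.244 1.266
v -2.974 0.196 3.049
v -3.628 0.14 3.292
v -3.759 0.114 1.234
v -3.135 0.554 3.017
v -4.077 0.341 1.289
v -3.453 0.781 3.072
v -4.45 0.365 1.414
v -3.826 0.805 3.197
v -4.761 0.177 1.569
v -4.137 0.617 3.352
v -4.91 -0.162 1.704
v -4.286 0.278 3.488
v -4.85 -0.545 1.778
v -4.226 -0.105 3.561
v -4.6 -0.85 1.766
v -3.976 -0.41 3.549
v -4.24 -0.98 1.672
v -3.616 -0.541 3.455
v -3.884 -0.895 1.526
v -3.26 -0.455 3.31
v -3.644 -0.62 1.375
v -3.02 -0.18 3.158
v 2.469 -2.236 0.962
v 4.191 -2.115 2.293
v 2.193 -1.545 1.255
v 3.916 -1.424 2.586
v 3.544 -1.176 -0.526
v 5.267 -1.055 0.805
v 3.269 -0.485 -0.233
v 4.991 -0.364 1.098
f 1 12 6
f 1 6 2
f 1 2 8
f 1 8 11
f 1 11 12
f 2 6 10
f 6 12 5
f 12 11 3
f 11 8 7
f 8 2 9
f 4 10 5
f 4 5 3
f 4 3 7
f 4 7 9
f 4 9 10
f 5 10 6
f 3 5 12
f 7 3 11
f 9 7 8
f 10 9 2
f 14 16 13
f 17 14 13
f 13 16 15
f 15 17 13
f 14 20 16
f 18 14 17
f 18 20 14
f 16 20 15
f 19 17 15
f 15 20 19
f 19 18 17
f 20 18 19
f 22 21 24
f 22 24 23
f 24 21 25
f 24 25 23
f 25 21 26
f 25 26 23
f 26 21 27
f 26 27 23
f 27 21 28
f 27 28 23
f 28 21 29
f 28 29 23
f 29 21 30
f 29 30 23
f 30 21 31
f 30 31 23
f 31 21 32
f 31 32 23
f 32 21 33
f 32 33 23
f 33 21 34
f 33 34 23
f 34 21 35
f 34 35 23
f 35 21 36
f 35 36 23
f 36 21 37
f 36 37 23
f 37 21 22
f 37 22 23
f 39 38 42
f 39 42 40
f 40 42 43
f 40 43 41
f 42 38 44
f 42 44 43
f 43 44 45
f 43 45 41
f 44 38 46
f 44 46 45
f 45 46 47
f 45 47 41
f 46 38 48
f 46 48 47
f 47 48 49
f 47 49 41
f 48 38 50
f 48 50 49
f 49 50 51
f 49 51 41
f 50 38 52
f 50 52 51
f 51 52 53
f 51 53 41
f 52 38 54
f 52 54 53
f 53 54 55
f 53 55 41
f 54 38 56
f 54 56 55
f 55 56 57
f 55 57 41
f 56 38 58
f 56 58 57
f 57 58 59
f 57 59 41
f 58 38 60
f 58 60 59
f 59 60 61
f 59 61 41
f 60 38 39
f 60 39 61
f 61 39 40
f 61 40 41
f 63 65 62
f 66 63 62
f 62 65 64
f 64 66 62
f 63 69 65
f 67 63 66
f 67 69 63
f 65 69 64
f 68 66 64
f 64 69 68
f 68 67 66
f 69 67 68



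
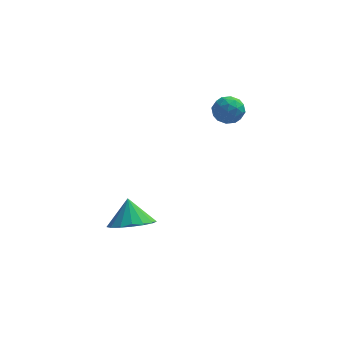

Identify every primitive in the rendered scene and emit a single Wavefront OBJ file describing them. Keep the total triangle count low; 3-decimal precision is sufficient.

v 1.172 3.628 1.624
v 1.822 3.977 1.795
v 1.738 2.543 1.685
v 2.388 2.892 1.856
v 1.818 2.887 2.355
v 1.469 3.557 2.317
v 2.091 2.963 1.163
v 1.742 3.633 1.125
v 2.39 3.565 1.51
v 2.221 3.518 2.247
v 1.339 3.002 1.233
v 1.17 2.955 1.97
v 1.448 3.898 1.704
v 2.112 2.622 1.776
v 1.778 2.619 2.069
v 2.16 2.824 2.169
v 1.24 3.651 2.011
v 1.622 3.856 2.112
v 1.619 3.216 2.44
v 1.938 2.664 1.368
v 2.32 2.869 1.469
v 1.4 3.696 1.311
v 1.782 3.901 1.411
v 1.941 3.304 1.04
v 2.164 3.861 1.637
v 2.496 3.223 1.673
v 2.322 3.265 1.266
v 2.116 3.659 1.244
v 2.064 3.833 2.07
v 2.397 3.195 2.106
v 2.062 3.193 2.399
v 1.856 3.587 2.377
v 2.398 3.591 1.903
v 1.163 3.325 1.374
v 1.496 2.687 1.41
v 1.704 2.933 1.103
v 1.498 3.327 1.081
v 1.064 3.297 1.807
v 1.396 2.659 1.843
v 1.444 2.861 2.236
v 1.238 3.255 2.214
v 1.162 2.929 1.577
v -2.096 0.859 -4.045
v -1.502 1.674 -4.403
v -2.324 1.521 -2.915
v -1.975 1.787 -4.564
v -2.476 1.687 -4.607
v -2.889 1.398 -4.52
v -3.121 0.985 -4.325
v -3.119 0.543 -4.066
v -2.881 0.174 -3.802
v -2.465 -0.039 -3.594
v -1.963 -0.045 -3.489
v -1.493 0.155 -3.512
v -1.16 0.517 -3.657
v -1.042 0.957 -3.891
v -1.166 1.374 -4.16
f 1 38 17
f 38 12 41
f 17 41 6
f 38 41 17
f 1 17 13
f 17 6 18
f 13 18 2
f 17 18 13
f 1 13 22
f 13 2 23
f 22 23 8
f 13 23 22
f 1 22 34
f 22 8 37
f 34 37 11
f 22 37 34
f 1 34 38
f 34 11 42
f 38 42 12
f 34 42 38
f 2 18 29
f 18 6 32
f 29 32 10
f 18 32 29
f 6 41 19
f 41 12 40
f 19 40 5
f 41 40 19
f 12 42 39
f 42 11 35
f 39 35 3
f 42 35 39
f 11 37 36
f 37 8 24
f 36 24 7
f 37 24 36
f 8 23 28
f 23 2 25
f 28 25 9
f 23 25 28
f 4 30 16
f 30 10 31
f 16 31 5
f 30 31 16
f 4 16 14
f 16 5 15
f 14 15 3
f 16 15 14
f 4 14 21
f 14 3 20
f 21 20 7
f 14 20 21
f 4 21 26
f 21 7 27
f 26 27 9
f 21 27 26
f 4 26 30
f 26 9 33
f 30 33 10
f 26 33 30
f 5 31 19
f 31 10 32
f 19 32 6
f 31 32 19
f 3 15 39
f 15 5 40
f 39 40 12
f 15 40 39
f 7 20 36
f 20 3 35
f 36 35 11
f 20 35 36
f 9 27 28
f 27 7 24
f 28 24 8
f 27 24 28
f 10 33 29
f 33 9 25
f 29 25 2
f 33 25 29
f 44 43 46
f 44 46 45
f 46 43 47
f 46 47 45
f 47 43 48
f 47 48 45
f 48 43 49
f 48 49 45
f 49 43 50
f 49 50 45
f 50 43 51
f 50 51 45
f 51 43 52
f 51 52 45
f 52 43 53
f 52 53 45
f 53 43 54
f 53 54 45
f 54 43 55
f 54 55 45
f 55 43 56
f 55 56 45
f 56 43 57
f 56 57 45
f 57 43 44
f 57 44 45



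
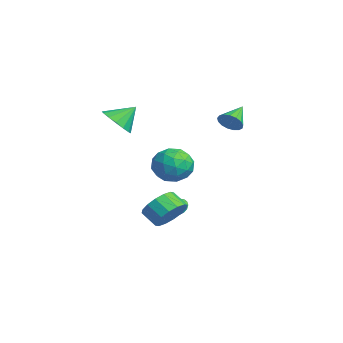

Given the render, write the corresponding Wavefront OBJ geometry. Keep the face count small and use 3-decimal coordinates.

v -3.706 0.337 -4.026
v -3.21 0.269 -4.407
v -3.154 -0.517 -3.154
v -3.133 0.501 -4.229
v -3.188 0.694 -4.005
v -3.361 0.806 -3.785
v -3.613 0.811 -3.62
v -3.887 0.707 -3.548
v -4.12 0.518 -3.586
v -4.257 0.288 -3.724
v -4.269 0.07 -3.931
v -4.152 -0.088 -4.16
v -3.932 -0.148 -4.358
v -3.661 -0.096 -4.48
v -3.401 0.054 -4.498
v -1.717 -3.504 3.273
v -0.685 -3.392 3.201
v -1.763 -2.436 4.267
v -0.888 -3.058 2.832
v -1.312 -2.842 2.58
v -1.845 -2.805 2.515
v -2.344 -2.954 2.652
v -2.674 -3.251 2.956
v -2.748 -3.616 3.345
v -2.546 -3.951 3.715
v -2.121 -4.166 3.966
v -1.588 -4.204 4.032
v -1.089 -4.054 3.894
v -0.759 -3.757 3.59
v -0.052 -1.001 -3.011
v 0.693 -1.742 -2.764
v -0.063 -2.281 -2.102
v -0.808 -1.539 -2.349
v 0.75 -1.345 -2.375
v -0.006 -1.883 -1.713
v 0.592 -0.855 -2.156
v -0.164 -1.394 -1.495
v 0.261 -0.404 -2.167
v -0.494 -0.943 -1.505
v -0.153 -0.113 -2.404
v -0.909 -0.652 -1.742
v -0.541 -0.06 -2.803
v -1.297 -0.599 -2.141
v -0.797 -0.259 -3.258
v -1.553 -0.798 -2.596
v -0.854 -0.657 -3.647
v -1.61 -1.195 -2.985
v -0.696 -1.146 -3.865
v -1.452 -1.685 -3.204
v -0.366 -1.597 -3.855
v -1.121 -2.136 -3.193
v 0.049 -1.888 -3.618
v -0.707 -2.427 -2.956
v 0.437 -1.941 -3.219
v -0.319 -2.48 -2.557
v -0.209 -0.016 0.734
v 0.944 -0.148 0.989
v -0.364 -1.912 0.451
v 0.789 -2.044 0.706
v 0.023 -1.736 1.561
v 0.119 -0.565 1.736
v 0.461 -1.495 -0.296
v 0.557 -0.324 -0.121
v 1.358 -1.062 0.352
v 1.088 -1.211 1.5
v -0.508 -0.849 -0.06
v -0.778 -0.998 1.088
v 0.381 0.084 0.886
v 0.199 -2.144 0.554
v -0.251 -1.963 1.056
v 0.427 -2.041 1.206
v -0.104 -0.161 1.325
v 0.574 -0.238 1.475
v 0.033 -1.172 1.811
v 0.006 -1.822 -0.035
v 0.684 -1.899 0.115
v 0.153 -0.019 0.234
v 0.831 -0.097 0.384
v 0.547 -0.888 -0.371
v 1.302 -0.531 0.662
v 1.211 -1.645 0.496
v 1.018 -1.322 -0.093
v 1.074 -0.634 0.01
v 1.143 -0.618 1.336
v 1.052 -1.732 1.17
v 0.602 -1.552 1.673
v 0.658 -0.863 1.775
v 1.387 -1.156 0.962
v -0.472 -0.328 0.27
v -0.563 -1.442 0.104
v -0.078 -1.197 -0.335
v -0.022 -0.508 -0.233
v -0.631 -0.415 0.944
v -0.722 -1.529 0.778
v -0.494 -1.426 1.43
v -0.438 -0.738 1.533
v -0.807 -0.904 0.478
v -1.184 2.467 2.914
v -0.639 2.622 3.405
v -2.136 3.433 3.666
v -0.594 2.867 3.147
v -0.685 3.021 2.835
v -0.89 3.048 2.542
v -1.162 2.942 2.333
v -1.44 2.727 2.258
v -1.659 2.453 2.333
v -1.769 2.182 2.541
v -1.746 1.976 2.834
v -1.594 1.883 3.146
v -1.348 1.924 3.404
v -1.065 2.089 3.55
v -0.809 2.341 3.55
f 2 1 4
f 2 4 3
f 4 1 5
f 4 5 3
f 5 1 6
f 5 6 3
f 6 1 7
f 6 7 3
f 7 1 8
f 7 8 3
f 8 1 9
f 8 9 3
f 9 1 10
f 9 10 3
f 10 1 11
f 10 11 3
f 11 1 12
f 11 12 3
f 12 1 13
f 12 13 3
f 13 1 14
f 13 14 3
f 14 1 15
f 14 15 3
f 15 1 2
f 15 2 3
f 17 16 19
f 17 19 18
f 19 16 20
f 19 20 18
f 20 16 21
f 20 21 18
f 21 16 22
f 21 22 18
f 22 16 23
f 22 23 18
f 23 16 24
f 23 24 18
f 24 16 25
f 24 25 18
f 25 16 26
f 25 26 18
f 26 16 27
f 26 27 18
f 27 16 28
f 27 28 18
f 28 16 29
f 28 29 18
f 29 16 17
f 29 17 18
f 31 30 34
f 31 34 32
f 32 34 35
f 32 35 33
f 34 30 36
f 34 36 35
f 35 36 37
f 35 37 33
f 36 30 38
f 36 38 37
f 37 38 39
f 37 39 33
f 38 30 40
f 38 40 39
f 39 40 41
f 39 41 33
f 40 30 42
f 40 42 41
f 41 42 43
f 41 43 33
f 42 30 44
f 42 44 43
f 43 44 45
f 43 45 33
f 44 30 46
f 44 46 45
f 45 46 47
f 45 47 33
f 46 30 48
f 46 48 47
f 47 48 49
f 47 49 33
f 48 30 50
f 48 50 49
f 49 50 51
f 49 51 33
f 50 30 52
f 50 52 51
f 51 52 53
f 51 53 33
f 52 30 54
f 52 54 53
f 53 54 55
f 53 55 33
f 54 30 31
f 54 31 55
f 55 31 32
f 55 32 33
f 56 93 72
f 93 67 96
f 72 96 61
f 93 96 72
f 56 72 68
f 72 61 73
f 68 73 57
f 72 73 68
f 56 68 77
f 68 57 78
f 77 78 63
f 68 78 77
f 56 77 89
f 77 63 92
f 89 92 66
f 77 92 89
f 56 89 93
f 89 66 97
f 93 97 67
f 89 97 93
f 57 73 84
f 73 61 87
f 84 87 65
f 73 87 84
f 61 96 74
f 96 67 95
f 74 95 60
f 96 95 74
f 67 97 94
f 97 66 90
f 94 90 58
f 97 90 94
f 66 92 91
f 92 63 79
f 91 79 62
f 92 79 91
f 63 78 83
f 78 57 80
f 83 80 64
f 78 80 83
f 59 85 71
f 85 65 86
f 71 86 60
f 85 86 71
f 59 71 69
f 71 60 70
f 69 70 58
f 71 70 69
f 59 69 76
f 69 58 75
f 76 75 62
f 69 75 76
f 59 76 81
f 76 62 82
f 81 82 64
f 76 82 81
f 59 81 85
f 81 64 88
f 85 88 65
f 81 88 85
f 60 86 74
f 86 65 87
f 74 87 61
f 86 87 74
f 58 70 94
f 70 60 95
f 94 95 67
f 70 95 94
f 62 75 91
f 75 58 90
f 91 90 66
f 75 90 91
f 64 82 83
f 82 62 79
f 83 79 63
f 82 79 83
f 65 88 84
f 88 64 80
f 84 80 57
f 88 80 84
f 99 98 101
f 99 101 100
f 101 98 102
f 101 102 100
f 102 98 103
f 102 103 100
f 103 98 104
f 103 104 100
f 104 98 105
f 104 105 100
f 105 98 106
f 105 106 100
f 106 98 107
f 106 107 100
f 107 98 108
f 107 108 100
f 108 98 109
f 108 109 100
f 109 98 110
f 109 110 100
f 110 98 111
f 110 111 100
f 111 98 112
f 111 112 100
f 112 98 99
f 112 99 100



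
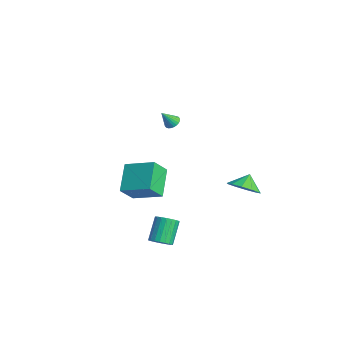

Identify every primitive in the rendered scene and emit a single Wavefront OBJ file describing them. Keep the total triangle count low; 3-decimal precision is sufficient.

v 3.812 -4.355 -3.347
v 4.292 -4.609 -2.86
v 3.469 -3.799 -1.626
v 2.988 -3.545 -2.113
v 4.421 -4.348 -2.945
v 3.598 -3.538 -1.711
v 4.445 -4.088 -3.1
v 3.621 -3.278 -1.866
v 4.359 -3.874 -3.298
v 3.536 -3.064 -2.064
v 4.178 -3.744 -3.504
v 3.355 -2.934 -2.27
v 3.934 -3.719 -3.683
v 3.111 -2.909 -2.449
v 3.669 -3.804 -3.804
v 2.846 -2.994 -2.57
v 3.429 -3.984 -3.846
v 2.606 -3.174 -2.612
v 3.255 -4.229 -3.802
v 2.432 -3.418 -2.568
v 3.176 -4.495 -3.679
v 2.353 -3.685 -2.445
v 3.208 -4.737 -3.498
v 2.385 -3.927 -2.265
v 3.344 -4.913 -3.292
v 2.521 -4.103 -2.058
v 3.561 -4.993 -3.095
v 2.738 -4.183 -1.861
v 3.821 -4.962 -2.942
v 2.998 -4.152 -1.708
v 4.08 -4.827 -2.858
v 3.257 -4.016 -1.625
v -0.846 -1.436 3.275
v -0.335 -1.558 3.203
v -0.874 -2.124 4.245
v -0.32 -1.39 3.323
v -0.385 -1.229 3.435
v -0.52 -1.099 3.523
v -0.705 -1.021 3.573
v -0.911 -1.006 3.578
v -1.108 -1.056 3.536
v -1.264 -1.165 3.455
v -1.357 -1.314 3.346
v -1.372 -1.482 3.226
v -1.306 -1.643 3.114
v -1.171 -1.773 3.026
v -0.986 -1.851 2.976
v -0.78 -1.866 2.972
v -0.584 -1.816 3.013
v -0.428 -1.707 3.095
v 2.84 1.448 -1.065
v 3.484 0.97 -0.357
v 2.42 2.052 -0.275
v 3.8 1.5 -0.595
v 3.749 2.011 -1.012
v 3.351 2.307 -1.449
v 2.758 2.275 -1.74
v 2.196 1.927 -1.773
v 1.881 1.396 -1.536
v 1.932 0.885 -1.119
v 2.33 0.59 -0.682
v 2.923 0.622 -0.391
v -5.502 -1.659 -4.07
v -5.203 -2.65 -2.876
v -4.03 -0.324 -3.331
v -3.73 -1.315 -2.137
v -4.01 -2.645 -5.263
v -3.71 -3.636 -4.069
v -2.537 -1.31 -4.524
v -2.238 -2.301 -3.33
f 2 1 5
f 2 5 3
f 3 5 6
f 3 6 4
f 5 1 7
f 5 7 6
f 6 7 8
f 6 8 4
f 7 1 9
f 7 9 8
f 8 9 10
f 8 10 4
f 9 1 11
f 9 11 10
f 10 11 12
f 10 12 4
f 11 1 13
f 11 13 12
f 12 13 14
f 12 14 4
f 13 1 15
f 13 15 14
f 14 15 16
f 14 16 4
f 15 1 17
f 15 17 16
f 16 17 18
f 16 18 4
f 17 1 19
f 17 19 18
f 18 19 20
f 18 20 4
f 19 1 21
f 19 21 20
f 20 21 22
f 20 22 4
f 21 1 23
f 21 23 22
f 22 23 24
f 22 24 4
f 23 1 25
f 23 25 24
f 24 25 26
f 24 26 4
f 25 1 27
f 25 27 26
f 26 27 28
f 26 28 4
f 27 1 29
f 27 29 28
f 28 29 30
f 28 30 4
f 29 1 31
f 29 31 30
f 30 31 32
f 30 32 4
f 31 1 2
f 31 2 32
f 32 2 3
f 32 3 4
f 34 33 36
f 34 36 35
f 36 33 37
f 36 37 35
f 37 33 38
f 37 38 35
f 38 33 39
f 38 39 35
f 39 33 40
f 39 40 35
f 40 33 41
f 40 41 35
f 41 33 42
f 41 42 35
f 42 33 43
f 42 43 35
f 43 33 44
f 43 44 35
f 44 33 45
f 44 45 35
f 45 33 46
f 45 46 35
f 46 33 47
f 46 47 35
f 47 33 48
f 47 48 35
f 48 33 49
f 48 49 35
f 49 33 50
f 49 50 35
f 50 33 34
f 50 34 35
f 52 51 54
f 52 54 53
f 54 51 55
f 54 55 53
f 55 51 56
f 55 56 53
f 56 51 57
f 56 57 53
f 57 51 58
f 57 58 53
f 58 51 59
f 58 59 53
f 59 51 60
f 59 60 53
f 60 51 61
f 60 61 53
f 61 51 62
f 61 62 53
f 62 51 52
f 62 52 53
f 64 66 63
f 67 64 63
f 63 66 65
f 65 67 63
f 64 70 66
f 68 64 67
f 68 70 64
f 66 70 65
f 69 67 65
f 65 70 69
f 69 68 67
f 70 68 69



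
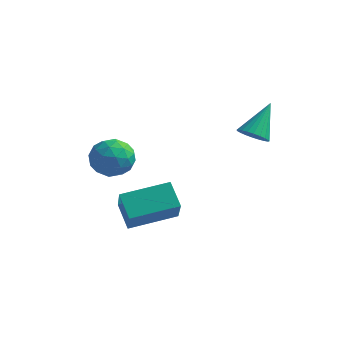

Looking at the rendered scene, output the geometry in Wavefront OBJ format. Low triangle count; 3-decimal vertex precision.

v -2.706 -2.407 -1.649
v -2.23 -1.917 -0.92
v -1.47 -3.443 -1.76
v -0.994 -2.953 -1.031
v -1.819 -3.477 -0.824
v -2.583 -2.837 -0.756
v -1.117 -2.523 -1.924
v -1.881 -1.883 -1.856
v -1.248 -1.989 -1.09
v -1.682 -2.579 -0.41
v -2.018 -2.781 -2.27
v -2.452 -3.371 -1.59
v -2.576 -2.071 -1.275
v -1.124 -3.289 -1.405
v -1.609 -3.597 -1.284
v -1.329 -3.309 -0.855
v -2.784 -2.612 -1.179
v -2.504 -2.324 -0.75
v -2.263 -3.241 -0.694
v -1.196 -3.036 -1.93
v -0.916 -2.748 -1.501
v -2.371 -2.051 -1.825
v -2.091 -1.763 -1.396
v -1.437 -2.119 -1.986
v -1.72 -1.825 -0.946
v -0.993 -2.434 -1.011
v -1.066 -2.181 -1.536
v -1.514 -1.805 -1.496
v -1.975 -2.172 -0.547
v -1.248 -2.781 -0.612
v -1.733 -3.089 -0.491
v -2.182 -2.713 -0.45
v -1.397 -2.214 -0.647
v -2.452 -2.579 -2.068
v -1.725 -3.188 -2.133
v -1.518 -2.647 -2.23
v -1.967 -2.271 -2.189
v -2.707 -2.926 -1.669
v -1.98 -3.535 -1.734
v -2.186 -3.555 -1.184
v -2.634 -3.179 -1.144
v -2.303 -3.146 -2.033
v -1.52 -2.852 -3.896
v -0.886 -3.878 -2.546
v -0.002 -1.433 -3.53
v 0.633 -2.459 -2.181
v -0.753 -3.461 -4.719
v -0.118 -4.487 -3.37
v 0.766 -2.042 -4.354
v 1.4 -3.068 -3.004
v 3.152 -0.26 -0.007
v 3.425 0.196 -0.463
v 3.348 0.94 1.307
v 3.159 0.257 -0.48
v 2.892 0.239 -0.424
v 2.665 0.146 -0.305
v 2.512 -0.009 -0.14
v 2.456 -0.203 0.045
v 2.506 -0.405 0.222
v 2.655 -0.585 0.364
v 2.879 -0.715 0.449
v 3.145 -0.776 0.465
v 3.412 -0.759 0.409
v 3.639 -0.665 0.29
v 3.792 -0.51 0.126
v 3.848 -0.317 -0.059
v 3.797 -0.115 -0.236
v 3.649 0.065 -0.378
f 1 38 17
f 38 12 41
f 17 41 6
f 38 41 17
f 1 17 13
f 17 6 18
f 13 18 2
f 17 18 13
f 1 13 22
f 13 2 23
f 22 23 8
f 13 23 22
f 1 22 34
f 22 8 37
f 34 37 11
f 22 37 34
f 1 34 38
f 34 11 42
f 38 42 12
f 34 42 38
f 2 18 29
f 18 6 32
f 29 32 10
f 18 32 29
f 6 41 19
f 41 12 40
f 19 40 5
f 41 40 19
f 12 42 39
f 42 11 35
f 39 35 3
f 42 35 39
f 11 37 36
f 37 8 24
f 36 24 7
f 37 24 36
f 8 23 28
f 23 2 25
f 28 25 9
f 23 25 28
f 4 30 16
f 30 10 31
f 16 31 5
f 30 31 16
f 4 16 14
f 16 5 15
f 14 15 3
f 16 15 14
f 4 14 21
f 14 3 20
f 21 20 7
f 14 20 21
f 4 21 26
f 21 7 27
f 26 27 9
f 21 27 26
f 4 26 30
f 26 9 33
f 30 33 10
f 26 33 30
f 5 31 19
f 31 10 32
f 19 32 6
f 31 32 19
f 3 15 39
f 15 5 40
f 39 40 12
f 15 40 39
f 7 20 36
f 20 3 35
f 36 35 11
f 20 35 36
f 9 27 28
f 27 7 24
f 28 24 8
f 27 24 28
f 10 33 29
f 33 9 25
f 29 25 2
f 33 25 29
f 44 46 43
f 47 44 43
f 43 46 45
f 45 47 43
f 44 50 46
f 48 44 47
f 48 50 44
f 46 50 45
f 49 47 45
f 45 50 49
f 49 48 47
f 50 48 49
f 52 51 54
f 52 54 53
f 54 51 55
f 54 55 53
f 55 51 56
f 55 56 53
f 56 51 57
f 56 57 53
f 57 51 58
f 57 58 53
f 58 51 59
f 58 59 53
f 59 51 60
f 59 60 53
f 60 51 61
f 60 61 53
f 61 51 62
f 61 62 53
f 62 51 63
f 62 63 53
f 63 51 64
f 63 64 53
f 64 51 65
f 64 65 53
f 65 51 66
f 65 66 53
f 66 51 67
f 66 67 53
f 67 51 68
f 67 68 53
f 68 51 52
f 68 52 53



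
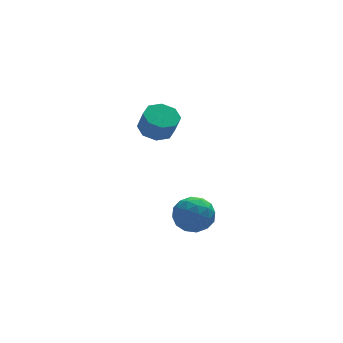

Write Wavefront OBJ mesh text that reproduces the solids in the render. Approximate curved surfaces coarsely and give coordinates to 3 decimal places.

v -3.981 2.843 2.767
v -3.099 3.382 2.884
v -2.917 2.816 4.129
v -3.799 2.277 4.013
v -3.735 3.776 3.155
v -3.553 3.21 4.401
v -4.515 3.623 3.2
v -4.333 3.057 4.445
v -4.982 3.013 2.991
v -4.8 2.447 4.236
v -4.863 2.304 2.651
v -4.681 1.738 3.896
v -4.227 1.91 2.379
v -4.045 1.344 3.625
v -3.447 2.063 2.335
v -3.265 1.497 3.58
v -2.98 2.673 2.544
v -2.798 2.107 3.789
v -4.801 -3.303 -0.283
v -3.827 -2.69 0.012
v -3.853 -4.95 0.008
v -2.879 -4.337 0.303
v -3.826 -4.327 1.02
v -4.413 -3.31 0.84
v -3.267 -4.33 -0.82
v -3.854 -3.313 -1
v -2.879 -3.325 -0.32
v -3.225 -3.323 0.817
v -4.455 -4.317 -0.797
v -4.801 -4.315 0.34
v -4.398 -2.852 -0.161
v -3.282 -4.788 0.181
v -3.839 -4.782 0.602
v -3.267 -4.422 0.776
v -4.742 -3.216 0.325
v -4.169 -2.856 0.499
v -4.169 -3.818 1.091
v -3.511 -4.784 -0.479
v -2.938 -4.424 -0.305
v -4.413 -3.218 -0.756
v -3.841 -2.858 -0.582
v -3.511 -3.822 -1.071
v -3.268 -2.865 -0.183
v -2.71 -3.833 -0.011
v -2.939 -3.829 -0.671
v -3.283 -3.231 -0.777
v -3.471 -2.864 0.486
v -2.913 -3.831 0.657
v -3.471 -3.826 1.078
v -3.815 -3.228 0.972
v -2.914 -3.237 0.291
v -4.767 -3.809 -0.637
v -4.209 -4.776 -0.466
v -3.865 -4.412 -0.952
v -4.209 -3.814 -1.058
v -4.97 -3.807 0.031
v -4.412 -4.775 0.203
v -4.397 -4.409 0.797
v -4.741 -3.811 0.691
v -4.766 -4.403 -0.271
f 2 1 5
f 2 5 3
f 3 5 6
f 3 6 4
f 5 1 7
f 5 7 6
f 6 7 8
f 6 8 4
f 7 1 9
f 7 9 8
f 8 9 10
f 8 10 4
f 9 1 11
f 9 11 10
f 10 11 12
f 10 12 4
f 11 1 13
f 11 13 12
f 12 13 14
f 12 14 4
f 13 1 15
f 13 15 14
f 14 15 16
f 14 16 4
f 15 1 17
f 15 17 16
f 16 17 18
f 16 18 4
f 17 1 2
f 17 2 18
f 18 2 3
f 18 3 4
f 19 56 35
f 56 30 59
f 35 59 24
f 56 59 35
f 19 35 31
f 35 24 36
f 31 36 20
f 35 36 31
f 19 31 40
f 31 20 41
f 40 41 26
f 31 41 40
f 19 40 52
f 40 26 55
f 52 55 29
f 40 55 52
f 19 52 56
f 52 29 60
f 56 60 30
f 52 60 56
f 20 36 47
f 36 24 50
f 47 50 28
f 36 50 47
f 24 59 37
f 59 30 58
f 37 58 23
f 59 58 37
f 30 60 57
f 60 29 53
f 57 53 21
f 60 53 57
f 29 55 54
f 55 26 42
f 54 42 25
f 55 42 54
f 26 41 46
f 41 20 43
f 46 43 27
f 41 43 46
f 22 48 34
f 48 28 49
f 34 49 23
f 48 49 34
f 22 34 32
f 34 23 33
f 32 33 21
f 34 33 32
f 22 32 39
f 32 21 38
f 39 38 25
f 32 38 39
f 22 39 44
f 39 25 45
f 44 45 27
f 39 45 44
f 22 44 48
f 44 27 51
f 48 51 28
f 44 51 48
f 23 49 37
f 49 28 50
f 37 50 24
f 49 50 37
f 21 33 57
f 33 23 58
f 57 58 30
f 33 58 57
f 25 38 54
f 38 21 53
f 54 53 29
f 38 53 54
f 27 45 46
f 45 25 42
f 46 42 26
f 45 42 46
f 28 51 47
f 51 27 43
f 47 43 20
f 51 43 47

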